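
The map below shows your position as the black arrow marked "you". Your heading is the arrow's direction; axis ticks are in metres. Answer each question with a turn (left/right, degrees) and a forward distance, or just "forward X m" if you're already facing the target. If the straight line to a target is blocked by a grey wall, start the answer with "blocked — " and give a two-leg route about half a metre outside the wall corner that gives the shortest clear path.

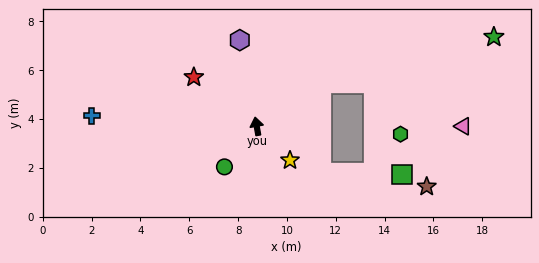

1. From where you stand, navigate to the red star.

turn left 42°, forward 3.3 m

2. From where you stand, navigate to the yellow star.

turn right 146°, forward 2.0 m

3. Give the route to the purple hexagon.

forward 3.6 m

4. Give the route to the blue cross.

turn left 76°, forward 6.8 m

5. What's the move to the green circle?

turn left 131°, forward 2.1 m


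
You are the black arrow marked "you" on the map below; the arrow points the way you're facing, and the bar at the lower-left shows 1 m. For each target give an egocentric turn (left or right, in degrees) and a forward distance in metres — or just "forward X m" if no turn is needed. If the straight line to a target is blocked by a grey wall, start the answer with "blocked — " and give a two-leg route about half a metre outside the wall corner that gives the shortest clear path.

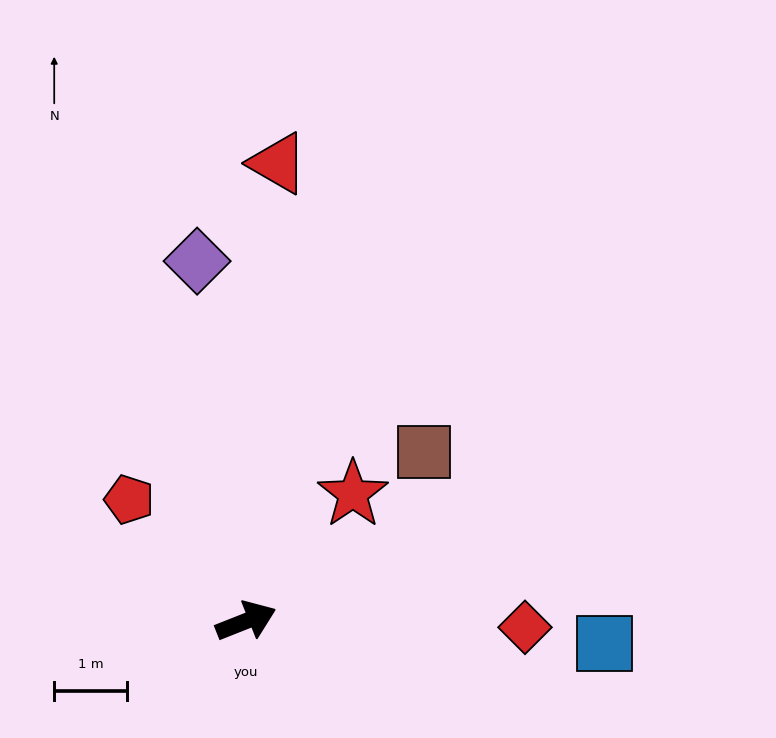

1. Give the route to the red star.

turn left 28°, forward 2.3 m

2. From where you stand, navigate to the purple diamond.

turn left 76°, forward 5.0 m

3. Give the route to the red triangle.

turn left 64°, forward 6.3 m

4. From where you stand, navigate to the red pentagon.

turn left 112°, forward 2.3 m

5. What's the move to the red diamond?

turn right 23°, forward 3.8 m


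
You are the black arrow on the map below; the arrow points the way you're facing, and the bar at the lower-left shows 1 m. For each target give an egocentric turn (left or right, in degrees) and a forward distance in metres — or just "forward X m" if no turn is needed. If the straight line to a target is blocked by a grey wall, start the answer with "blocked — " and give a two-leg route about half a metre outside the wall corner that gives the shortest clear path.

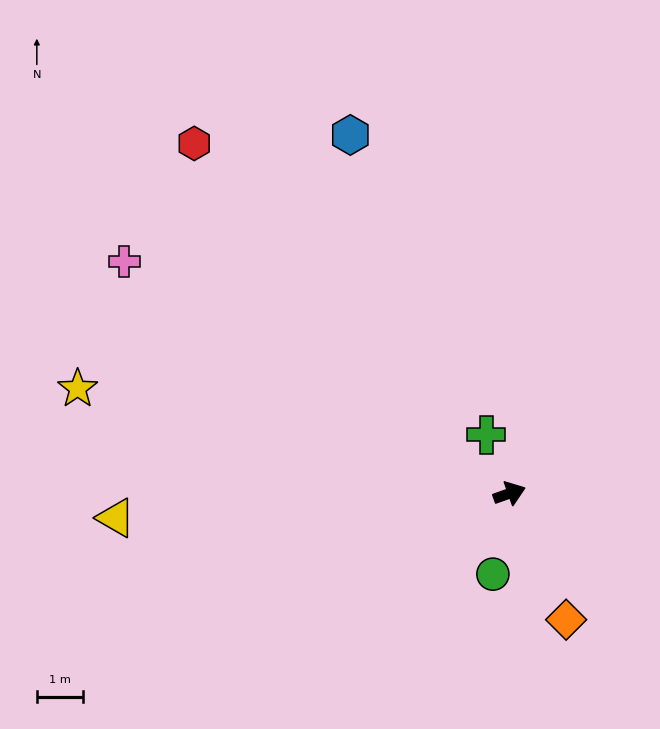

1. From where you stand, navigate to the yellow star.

turn left 147°, forward 9.6 m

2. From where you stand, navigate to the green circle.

turn right 121°, forward 1.8 m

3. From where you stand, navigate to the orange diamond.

turn right 85°, forward 3.0 m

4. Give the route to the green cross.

turn left 92°, forward 1.4 m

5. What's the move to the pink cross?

turn left 129°, forward 9.7 m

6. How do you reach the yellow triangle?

turn left 164°, forward 8.5 m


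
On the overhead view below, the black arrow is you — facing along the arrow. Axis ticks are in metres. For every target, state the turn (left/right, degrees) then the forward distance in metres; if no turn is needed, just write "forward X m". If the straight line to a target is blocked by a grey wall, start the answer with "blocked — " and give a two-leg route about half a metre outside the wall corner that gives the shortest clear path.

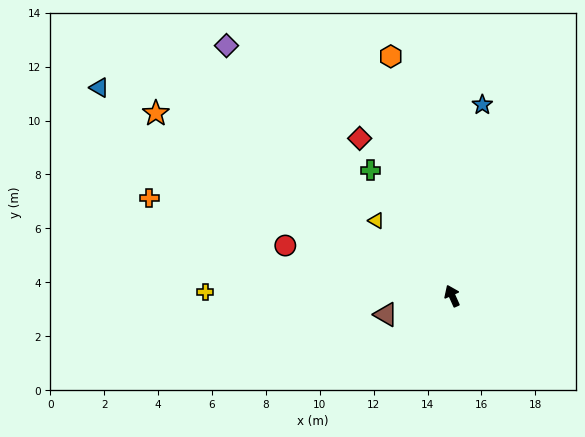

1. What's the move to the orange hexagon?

turn right 10°, forward 9.2 m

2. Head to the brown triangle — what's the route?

turn left 82°, forward 2.6 m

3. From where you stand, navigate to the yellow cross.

turn left 65°, forward 9.2 m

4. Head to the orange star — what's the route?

turn left 34°, forward 12.9 m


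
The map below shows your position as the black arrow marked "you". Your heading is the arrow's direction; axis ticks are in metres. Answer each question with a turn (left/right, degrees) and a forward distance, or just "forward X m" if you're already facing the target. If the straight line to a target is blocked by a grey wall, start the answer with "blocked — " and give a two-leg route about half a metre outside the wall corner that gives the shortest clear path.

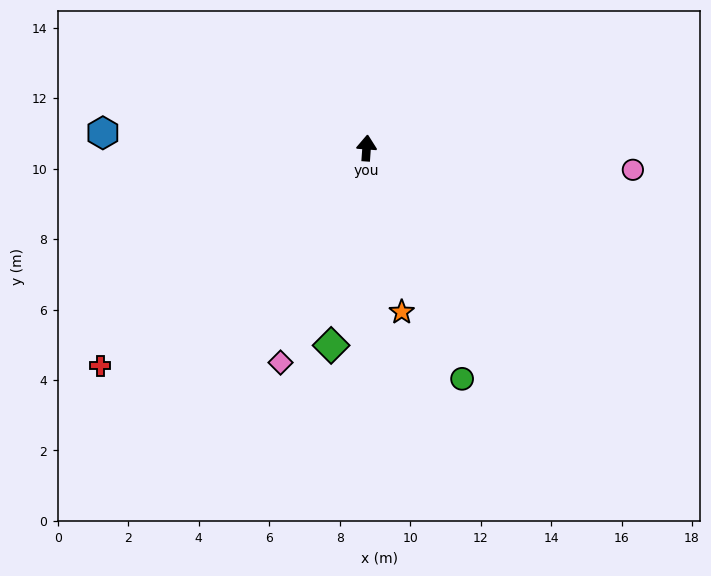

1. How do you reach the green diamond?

turn left 174°, forward 5.7 m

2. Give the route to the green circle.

turn right 153°, forward 7.1 m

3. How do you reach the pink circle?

turn right 91°, forward 7.6 m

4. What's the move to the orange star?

turn right 164°, forward 4.8 m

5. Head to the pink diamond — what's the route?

turn left 162°, forward 6.6 m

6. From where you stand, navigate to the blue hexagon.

turn left 91°, forward 7.5 m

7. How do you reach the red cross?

turn left 133°, forward 9.8 m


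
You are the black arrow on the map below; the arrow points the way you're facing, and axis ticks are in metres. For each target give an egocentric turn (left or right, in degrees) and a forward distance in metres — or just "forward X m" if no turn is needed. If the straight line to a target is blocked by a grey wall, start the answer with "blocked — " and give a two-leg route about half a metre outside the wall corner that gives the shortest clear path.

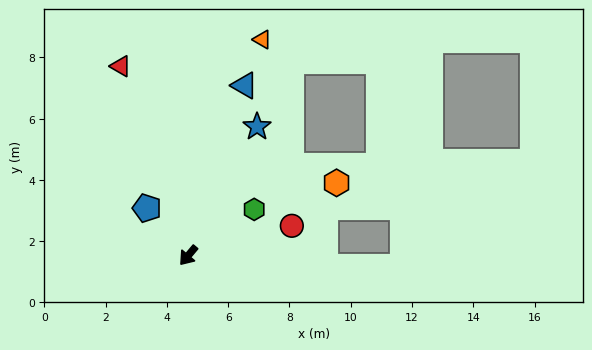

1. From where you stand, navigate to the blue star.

turn right 168°, forward 4.8 m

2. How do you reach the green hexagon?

turn left 165°, forward 2.6 m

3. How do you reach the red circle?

turn left 146°, forward 3.5 m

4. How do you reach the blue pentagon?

turn right 99°, forward 2.1 m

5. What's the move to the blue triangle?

turn right 158°, forward 5.8 m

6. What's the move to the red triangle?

turn right 120°, forward 6.6 m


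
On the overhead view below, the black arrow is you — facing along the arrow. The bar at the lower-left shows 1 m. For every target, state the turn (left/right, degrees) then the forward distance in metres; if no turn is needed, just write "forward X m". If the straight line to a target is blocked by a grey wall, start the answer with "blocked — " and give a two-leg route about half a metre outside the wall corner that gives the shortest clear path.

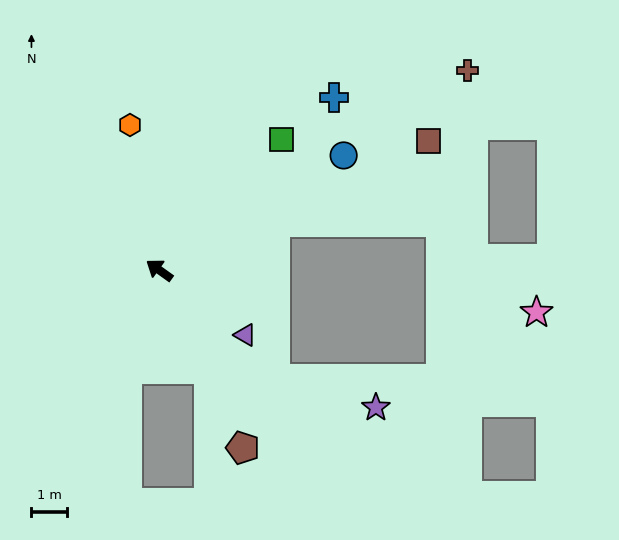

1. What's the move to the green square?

turn right 98°, forward 5.1 m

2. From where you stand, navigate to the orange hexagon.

turn right 43°, forward 4.2 m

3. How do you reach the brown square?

turn right 119°, forward 8.5 m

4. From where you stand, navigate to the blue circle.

turn right 113°, forward 6.2 m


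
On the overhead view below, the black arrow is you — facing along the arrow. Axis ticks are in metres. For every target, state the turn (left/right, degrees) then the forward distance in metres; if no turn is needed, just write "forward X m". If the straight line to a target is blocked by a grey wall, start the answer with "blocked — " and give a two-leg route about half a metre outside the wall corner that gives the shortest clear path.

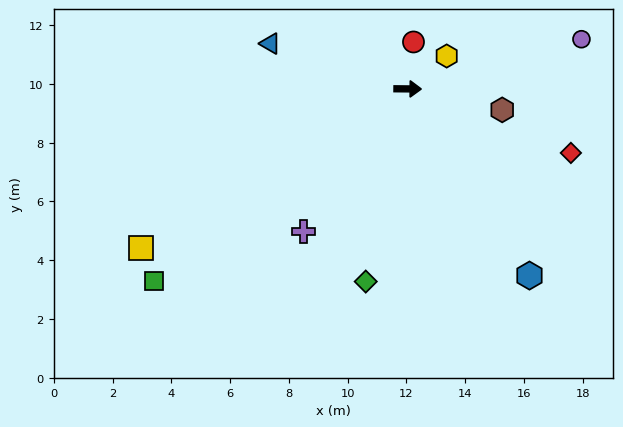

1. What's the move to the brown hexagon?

turn right 12°, forward 3.3 m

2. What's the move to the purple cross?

turn right 126°, forward 6.0 m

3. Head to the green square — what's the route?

turn right 142°, forward 10.8 m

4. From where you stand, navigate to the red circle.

turn left 83°, forward 1.6 m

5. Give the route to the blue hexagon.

turn right 56°, forward 7.6 m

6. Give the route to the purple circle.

turn left 16°, forward 6.2 m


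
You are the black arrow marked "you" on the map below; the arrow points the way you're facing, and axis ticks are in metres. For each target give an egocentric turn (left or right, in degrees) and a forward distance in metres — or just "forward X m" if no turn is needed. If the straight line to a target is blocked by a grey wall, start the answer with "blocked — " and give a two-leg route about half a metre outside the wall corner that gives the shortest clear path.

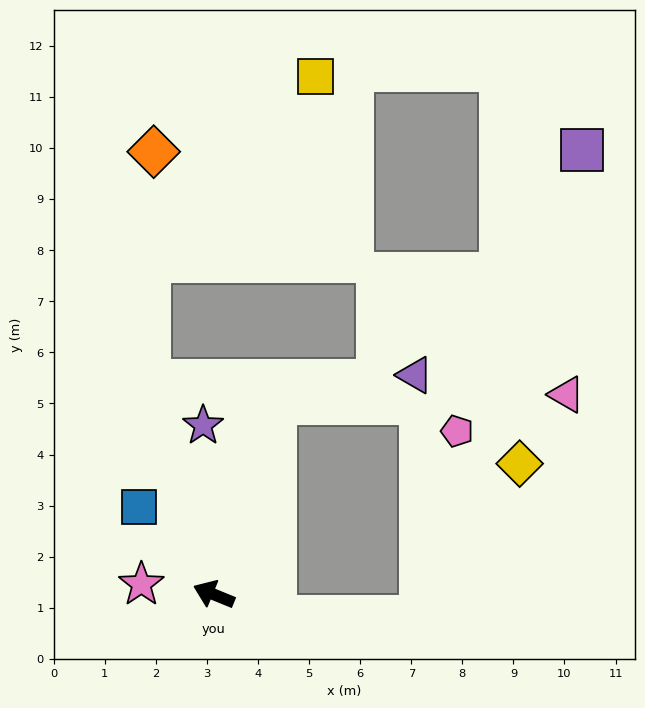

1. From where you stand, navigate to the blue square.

turn right 27°, forward 2.3 m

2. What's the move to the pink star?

turn left 14°, forward 1.4 m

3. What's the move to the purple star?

turn right 64°, forward 3.3 m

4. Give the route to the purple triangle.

blocked — turn right 86°, forward 3.9 m, then turn right 60°, forward 2.8 m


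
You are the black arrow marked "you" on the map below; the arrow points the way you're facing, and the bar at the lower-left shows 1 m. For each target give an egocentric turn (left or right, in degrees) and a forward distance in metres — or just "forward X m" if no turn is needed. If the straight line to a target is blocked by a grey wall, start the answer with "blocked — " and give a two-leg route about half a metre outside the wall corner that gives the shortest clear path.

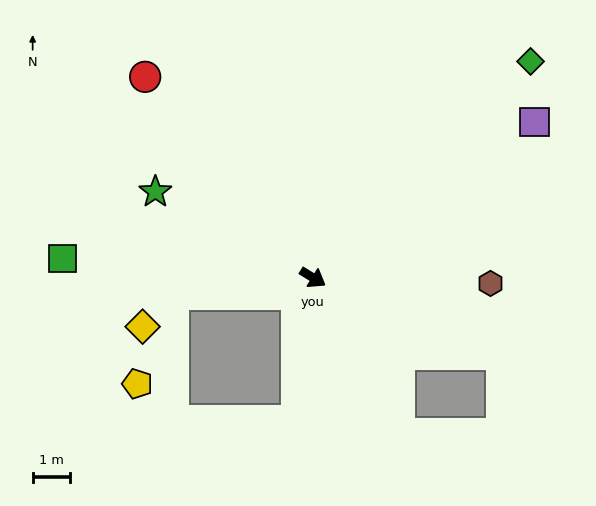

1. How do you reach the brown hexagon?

turn left 30°, forward 4.8 m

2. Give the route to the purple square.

turn left 67°, forward 7.3 m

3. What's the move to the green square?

turn right 153°, forward 6.7 m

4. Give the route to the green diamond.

turn left 76°, forward 8.2 m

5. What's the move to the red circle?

turn left 162°, forward 7.0 m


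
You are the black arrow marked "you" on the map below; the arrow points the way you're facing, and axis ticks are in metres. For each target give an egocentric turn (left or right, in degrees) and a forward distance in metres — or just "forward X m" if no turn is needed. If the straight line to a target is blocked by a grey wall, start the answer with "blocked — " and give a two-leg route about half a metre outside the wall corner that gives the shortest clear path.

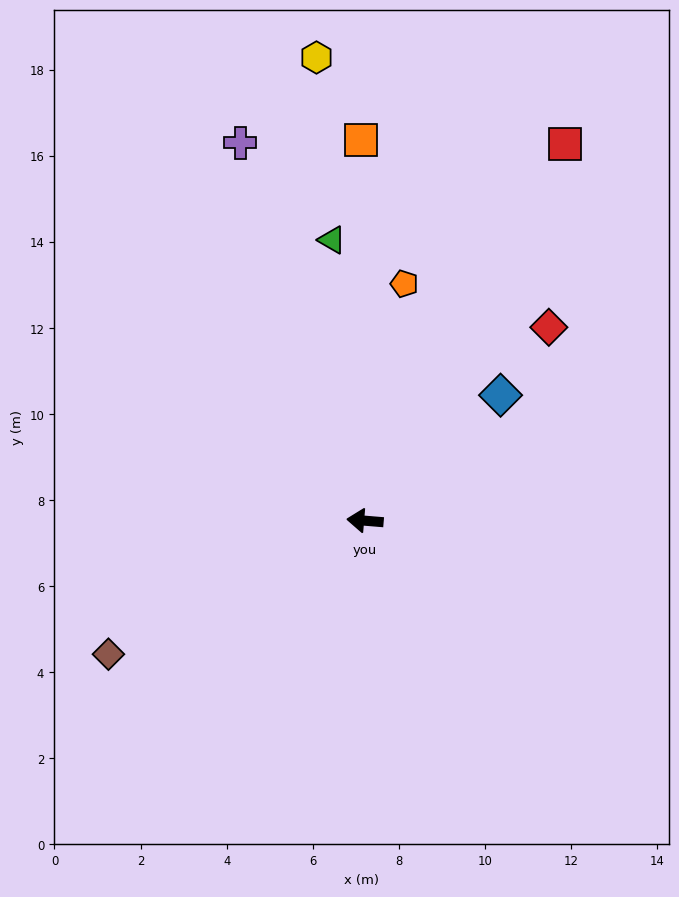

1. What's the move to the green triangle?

turn right 79°, forward 6.6 m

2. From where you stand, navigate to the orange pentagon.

turn right 95°, forward 5.6 m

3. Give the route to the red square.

turn right 113°, forward 9.9 m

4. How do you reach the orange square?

turn right 85°, forward 8.8 m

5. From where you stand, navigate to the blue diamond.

turn right 132°, forward 4.3 m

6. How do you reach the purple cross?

turn right 67°, forward 9.2 m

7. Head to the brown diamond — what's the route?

turn left 32°, forward 6.7 m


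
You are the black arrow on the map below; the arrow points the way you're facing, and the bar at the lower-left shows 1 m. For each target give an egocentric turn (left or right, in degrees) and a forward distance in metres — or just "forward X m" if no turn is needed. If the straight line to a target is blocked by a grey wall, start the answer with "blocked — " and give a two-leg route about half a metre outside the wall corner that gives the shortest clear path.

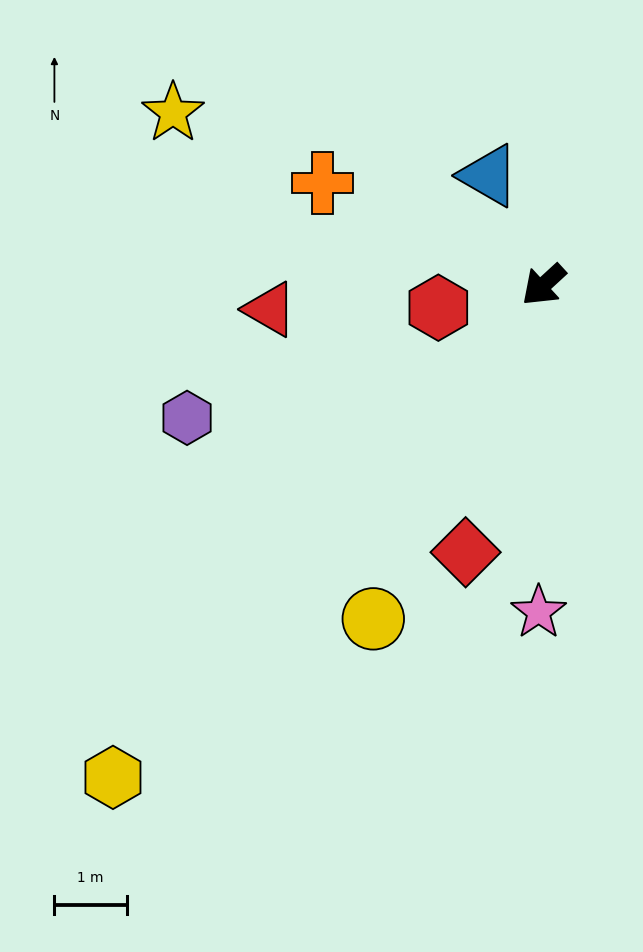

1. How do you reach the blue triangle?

turn right 106°, forward 1.7 m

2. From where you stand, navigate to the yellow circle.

turn left 20°, forward 5.2 m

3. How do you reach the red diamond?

turn left 31°, forward 3.8 m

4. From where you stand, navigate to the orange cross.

turn right 67°, forward 3.4 m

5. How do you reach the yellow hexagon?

turn left 6°, forward 9.0 m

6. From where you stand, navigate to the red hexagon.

turn right 30°, forward 1.5 m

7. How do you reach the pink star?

turn left 47°, forward 4.5 m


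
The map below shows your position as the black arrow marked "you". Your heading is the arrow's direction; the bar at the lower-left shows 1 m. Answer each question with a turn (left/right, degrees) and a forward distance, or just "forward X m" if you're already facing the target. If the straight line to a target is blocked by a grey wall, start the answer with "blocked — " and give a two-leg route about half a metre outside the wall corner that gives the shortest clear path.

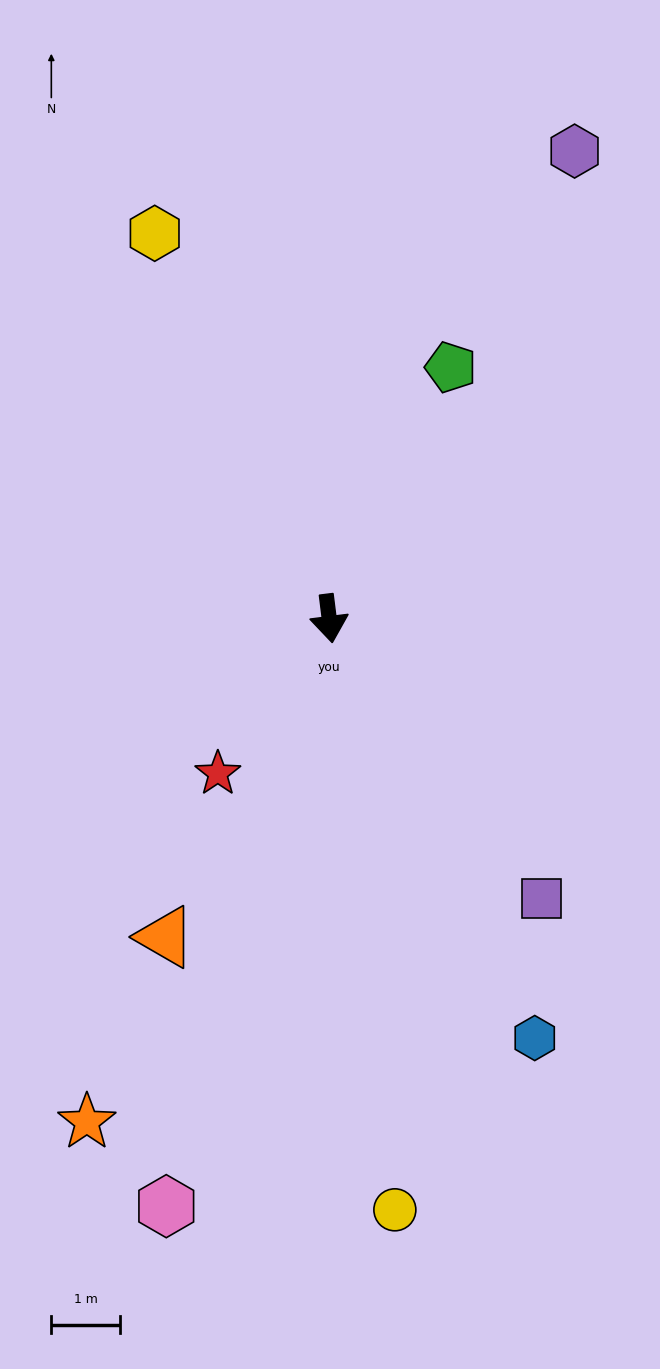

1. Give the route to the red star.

turn right 43°, forward 2.8 m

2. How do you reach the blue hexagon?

turn left 19°, forward 6.8 m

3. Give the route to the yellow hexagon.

turn right 163°, forward 6.1 m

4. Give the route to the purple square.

turn left 30°, forward 5.1 m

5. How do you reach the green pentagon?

turn left 147°, forward 4.0 m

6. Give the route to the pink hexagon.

turn right 23°, forward 8.8 m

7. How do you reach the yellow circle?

forward 8.6 m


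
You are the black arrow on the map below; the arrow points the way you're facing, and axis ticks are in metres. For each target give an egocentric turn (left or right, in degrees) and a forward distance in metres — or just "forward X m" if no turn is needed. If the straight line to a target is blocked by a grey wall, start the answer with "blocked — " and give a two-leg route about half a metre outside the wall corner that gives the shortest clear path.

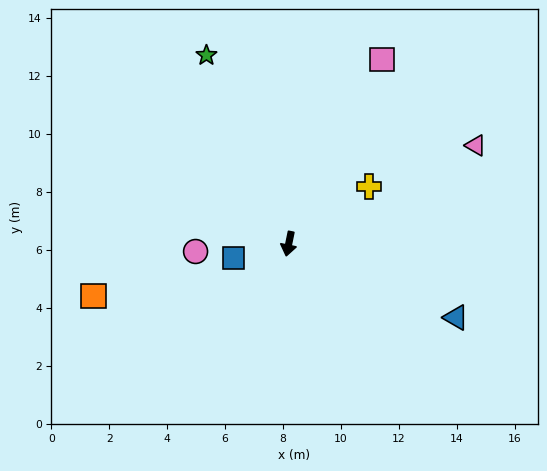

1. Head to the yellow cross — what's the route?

turn left 137°, forward 3.4 m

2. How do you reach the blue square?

turn right 64°, forward 2.0 m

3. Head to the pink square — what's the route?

turn left 165°, forward 7.1 m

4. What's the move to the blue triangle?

turn left 78°, forward 6.3 m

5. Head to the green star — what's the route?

turn right 145°, forward 7.1 m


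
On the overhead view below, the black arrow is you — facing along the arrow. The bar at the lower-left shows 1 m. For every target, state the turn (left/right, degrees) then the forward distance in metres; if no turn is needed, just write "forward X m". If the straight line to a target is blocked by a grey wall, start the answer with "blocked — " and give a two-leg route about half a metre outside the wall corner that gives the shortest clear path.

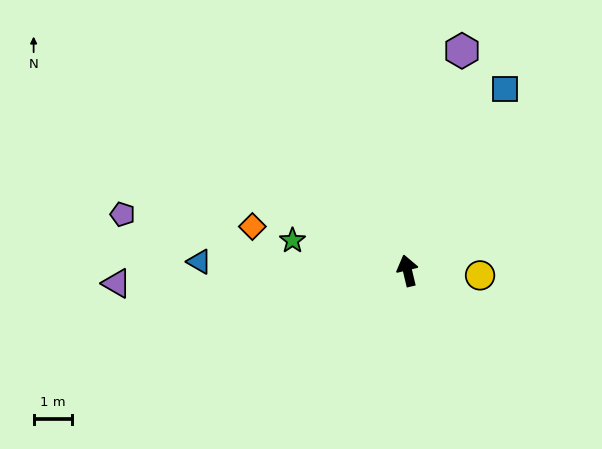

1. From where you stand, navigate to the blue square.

turn right 42°, forward 5.4 m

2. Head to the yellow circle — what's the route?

turn right 107°, forward 1.9 m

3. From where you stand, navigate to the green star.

turn left 62°, forward 3.1 m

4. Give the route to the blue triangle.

turn left 74°, forward 5.4 m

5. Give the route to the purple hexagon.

turn right 27°, forward 5.9 m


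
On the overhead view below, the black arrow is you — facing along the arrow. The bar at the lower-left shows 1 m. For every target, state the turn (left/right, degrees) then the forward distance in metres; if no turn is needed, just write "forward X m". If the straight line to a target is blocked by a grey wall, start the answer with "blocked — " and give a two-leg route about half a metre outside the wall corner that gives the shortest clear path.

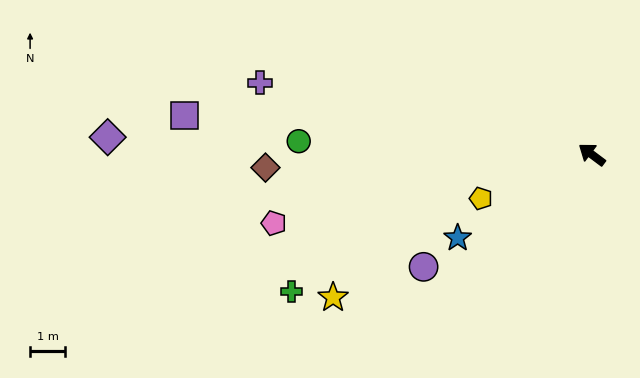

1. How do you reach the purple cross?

turn left 25°, forward 9.7 m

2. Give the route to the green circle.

turn left 34°, forward 8.4 m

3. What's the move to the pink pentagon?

turn left 49°, forward 9.3 m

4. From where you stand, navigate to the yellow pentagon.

turn left 58°, forward 3.4 m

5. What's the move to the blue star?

turn left 69°, forward 4.5 m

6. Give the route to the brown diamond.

turn left 39°, forward 9.4 m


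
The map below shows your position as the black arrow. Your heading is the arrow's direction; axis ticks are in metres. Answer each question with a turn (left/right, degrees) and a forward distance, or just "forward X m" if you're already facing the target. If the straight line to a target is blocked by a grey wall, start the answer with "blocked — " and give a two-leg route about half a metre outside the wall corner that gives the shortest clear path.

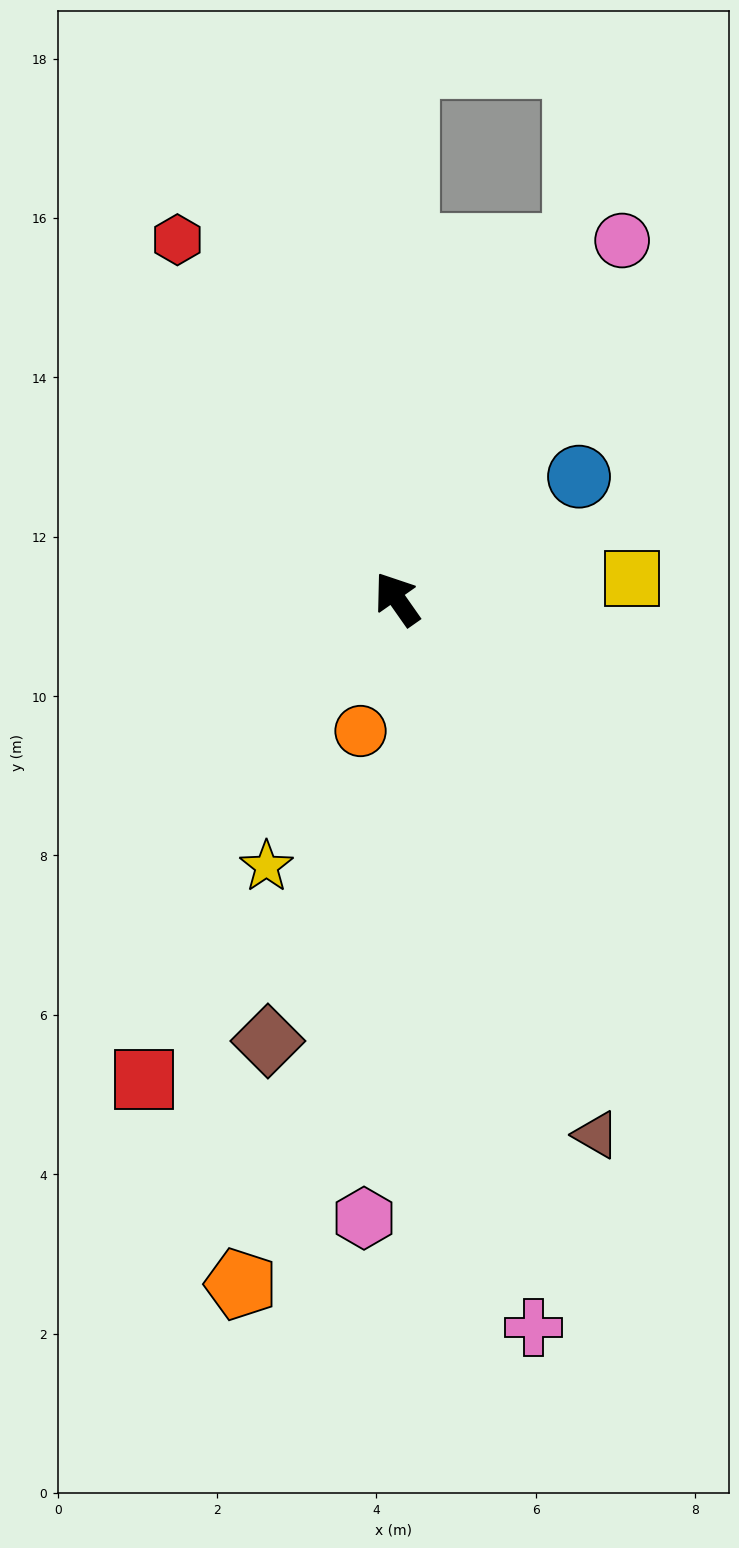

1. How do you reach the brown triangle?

turn left 165°, forward 7.2 m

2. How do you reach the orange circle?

turn left 130°, forward 1.7 m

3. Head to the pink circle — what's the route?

turn right 67°, forward 5.3 m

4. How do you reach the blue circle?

turn right 91°, forward 2.8 m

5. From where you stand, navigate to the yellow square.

turn right 120°, forward 3.0 m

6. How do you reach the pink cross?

turn left 156°, forward 9.3 m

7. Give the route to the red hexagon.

turn right 4°, forward 5.3 m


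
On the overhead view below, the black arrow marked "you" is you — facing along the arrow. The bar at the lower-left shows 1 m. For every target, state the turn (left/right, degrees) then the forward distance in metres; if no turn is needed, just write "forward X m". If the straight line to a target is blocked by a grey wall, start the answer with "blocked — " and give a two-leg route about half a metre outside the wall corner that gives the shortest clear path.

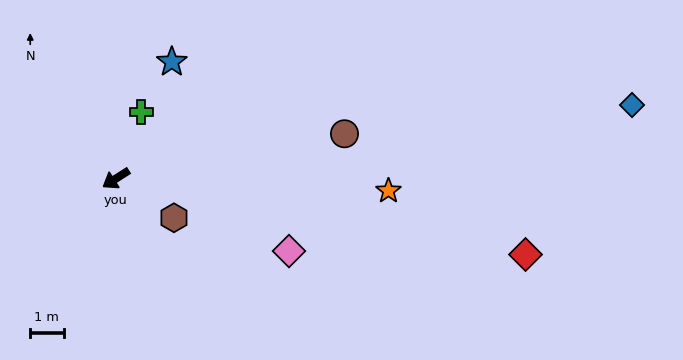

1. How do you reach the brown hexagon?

turn left 113°, forward 2.1 m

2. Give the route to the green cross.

turn right 143°, forward 2.1 m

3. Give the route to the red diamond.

turn left 137°, forward 12.5 m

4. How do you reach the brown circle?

turn left 159°, forward 7.0 m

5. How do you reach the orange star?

turn left 145°, forward 8.2 m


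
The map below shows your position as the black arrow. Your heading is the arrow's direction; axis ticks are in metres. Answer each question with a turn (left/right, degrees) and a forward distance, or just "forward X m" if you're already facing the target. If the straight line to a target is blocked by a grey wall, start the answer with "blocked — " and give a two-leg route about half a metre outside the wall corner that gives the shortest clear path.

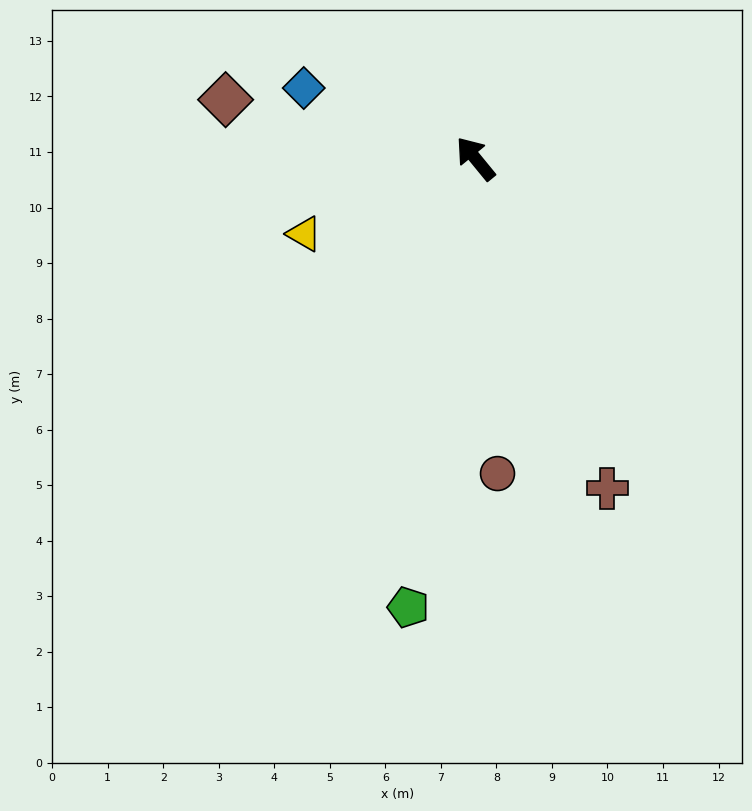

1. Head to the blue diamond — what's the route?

turn left 28°, forward 3.3 m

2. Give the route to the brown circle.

turn left 145°, forward 5.7 m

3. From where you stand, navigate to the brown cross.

turn left 162°, forward 6.4 m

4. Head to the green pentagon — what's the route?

turn left 132°, forward 8.2 m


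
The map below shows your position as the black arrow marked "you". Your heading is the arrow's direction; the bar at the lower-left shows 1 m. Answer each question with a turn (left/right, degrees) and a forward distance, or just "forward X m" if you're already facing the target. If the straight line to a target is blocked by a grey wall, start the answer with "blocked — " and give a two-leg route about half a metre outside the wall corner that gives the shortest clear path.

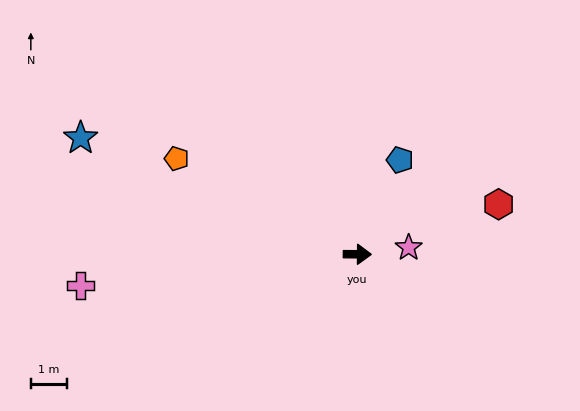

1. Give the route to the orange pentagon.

turn left 153°, forward 5.6 m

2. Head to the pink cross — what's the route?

turn right 173°, forward 7.6 m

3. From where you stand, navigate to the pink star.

turn left 8°, forward 1.4 m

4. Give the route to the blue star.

turn left 158°, forward 8.2 m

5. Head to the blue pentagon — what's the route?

turn left 66°, forward 2.8 m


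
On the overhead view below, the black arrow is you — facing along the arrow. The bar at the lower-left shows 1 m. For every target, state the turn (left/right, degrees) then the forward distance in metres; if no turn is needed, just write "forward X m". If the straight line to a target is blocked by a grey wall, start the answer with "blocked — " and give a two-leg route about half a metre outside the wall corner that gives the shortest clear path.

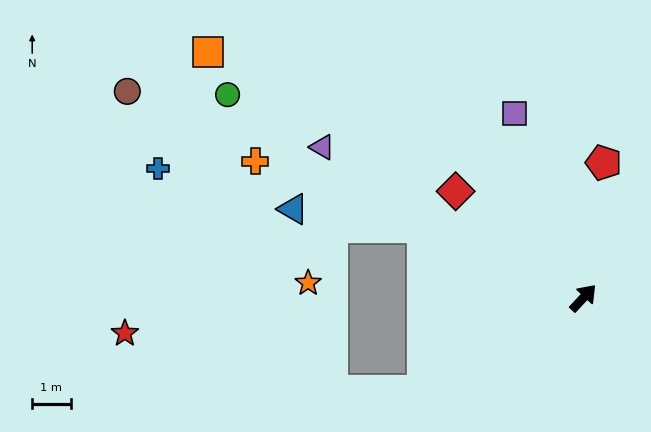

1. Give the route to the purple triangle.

turn left 103°, forward 7.9 m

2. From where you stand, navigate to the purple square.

turn left 63°, forward 5.1 m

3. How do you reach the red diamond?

turn left 93°, forward 4.3 m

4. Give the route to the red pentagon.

turn left 34°, forward 3.6 m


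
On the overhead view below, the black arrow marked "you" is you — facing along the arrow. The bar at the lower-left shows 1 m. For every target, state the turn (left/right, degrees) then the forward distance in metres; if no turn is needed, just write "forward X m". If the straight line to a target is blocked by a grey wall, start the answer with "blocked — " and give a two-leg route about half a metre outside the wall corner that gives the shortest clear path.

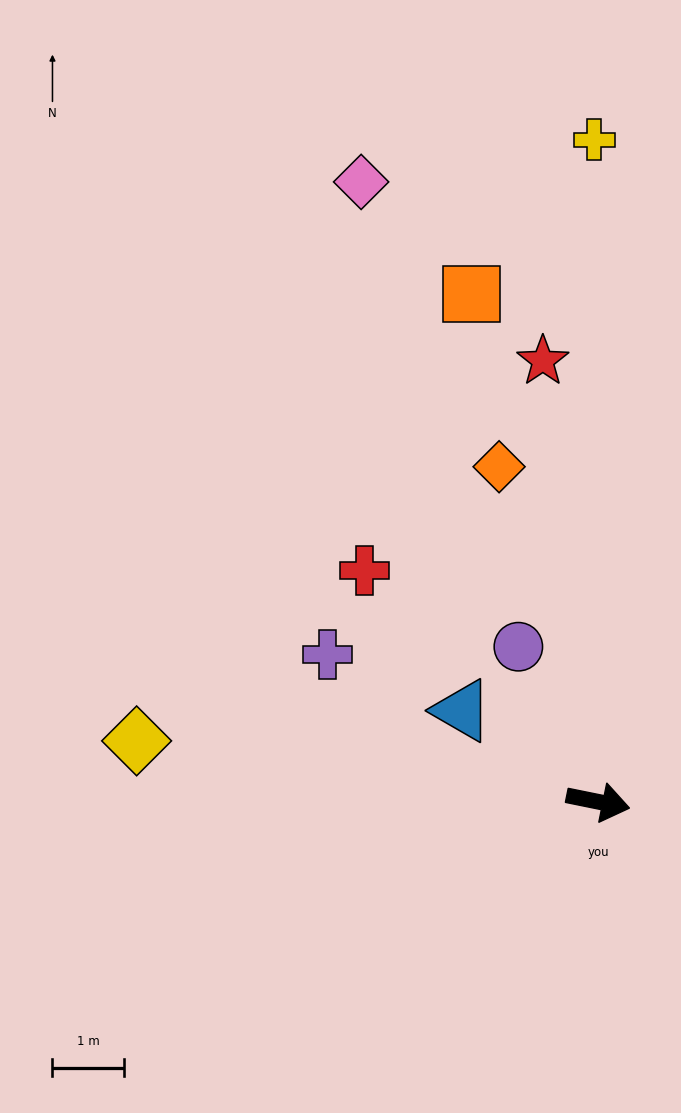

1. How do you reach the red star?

turn left 109°, forward 6.2 m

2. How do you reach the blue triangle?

turn left 158°, forward 2.3 m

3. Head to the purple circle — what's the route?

turn left 129°, forward 2.4 m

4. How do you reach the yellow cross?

turn left 102°, forward 9.2 m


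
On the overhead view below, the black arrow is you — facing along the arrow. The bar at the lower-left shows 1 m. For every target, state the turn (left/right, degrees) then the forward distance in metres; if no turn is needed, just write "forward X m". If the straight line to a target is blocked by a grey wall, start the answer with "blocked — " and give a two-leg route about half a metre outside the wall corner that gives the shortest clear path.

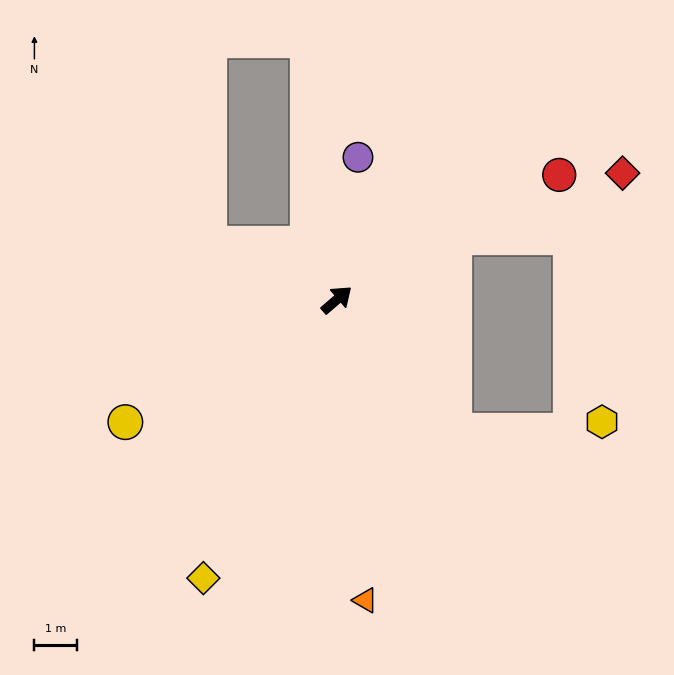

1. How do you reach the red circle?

turn right 11°, forward 6.0 m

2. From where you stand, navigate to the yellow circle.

turn left 169°, forward 5.8 m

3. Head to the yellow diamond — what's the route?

turn right 156°, forward 7.3 m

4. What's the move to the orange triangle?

turn right 125°, forward 7.1 m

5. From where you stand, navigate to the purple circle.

turn left 41°, forward 3.4 m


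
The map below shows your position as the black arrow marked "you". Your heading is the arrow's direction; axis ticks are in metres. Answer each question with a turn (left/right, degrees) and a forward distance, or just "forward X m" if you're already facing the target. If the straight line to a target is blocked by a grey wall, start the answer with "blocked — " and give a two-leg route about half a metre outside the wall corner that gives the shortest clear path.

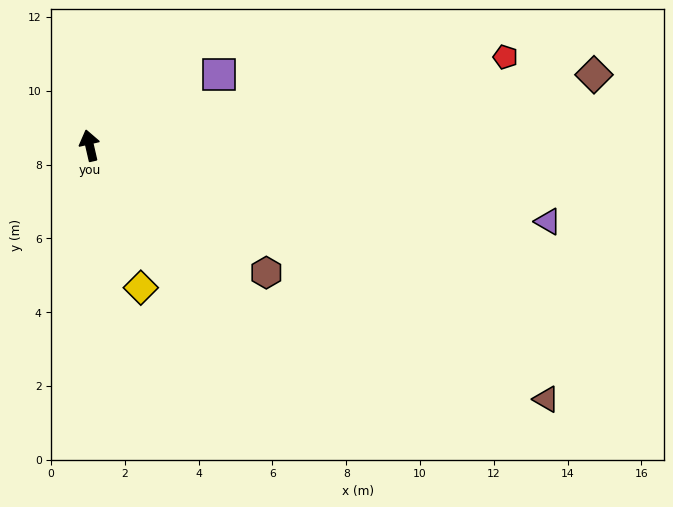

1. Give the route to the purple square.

turn right 74°, forward 4.0 m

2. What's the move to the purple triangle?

turn right 112°, forward 12.6 m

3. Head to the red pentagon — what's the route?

turn right 91°, forward 11.5 m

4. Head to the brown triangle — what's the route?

turn right 132°, forward 14.2 m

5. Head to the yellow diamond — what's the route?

turn right 173°, forward 4.1 m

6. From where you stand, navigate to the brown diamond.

turn right 95°, forward 13.8 m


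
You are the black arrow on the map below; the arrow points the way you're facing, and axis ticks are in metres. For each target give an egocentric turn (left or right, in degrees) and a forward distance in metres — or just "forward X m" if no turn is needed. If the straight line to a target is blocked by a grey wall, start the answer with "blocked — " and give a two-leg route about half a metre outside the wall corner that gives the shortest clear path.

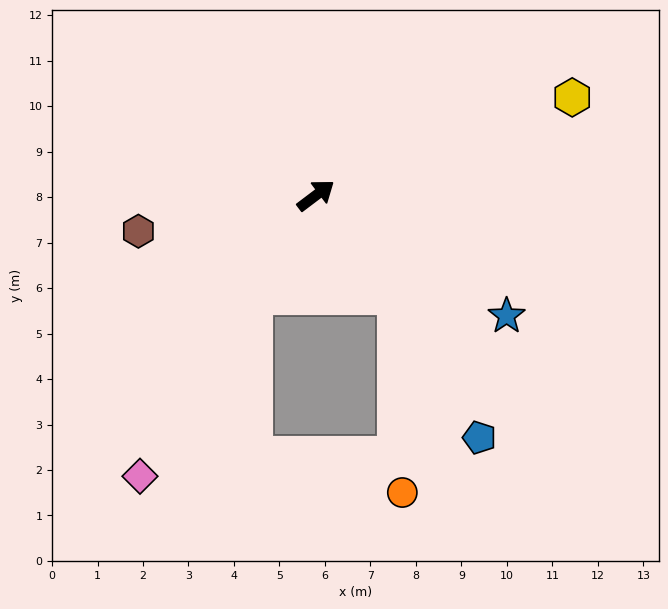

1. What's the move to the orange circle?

blocked — turn right 88°, forward 2.8 m, then turn right 37°, forward 4.3 m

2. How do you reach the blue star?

turn right 69°, forward 5.0 m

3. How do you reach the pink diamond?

turn right 159°, forward 7.3 m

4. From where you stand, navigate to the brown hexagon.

turn left 154°, forward 4.0 m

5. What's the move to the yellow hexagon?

turn right 16°, forward 6.0 m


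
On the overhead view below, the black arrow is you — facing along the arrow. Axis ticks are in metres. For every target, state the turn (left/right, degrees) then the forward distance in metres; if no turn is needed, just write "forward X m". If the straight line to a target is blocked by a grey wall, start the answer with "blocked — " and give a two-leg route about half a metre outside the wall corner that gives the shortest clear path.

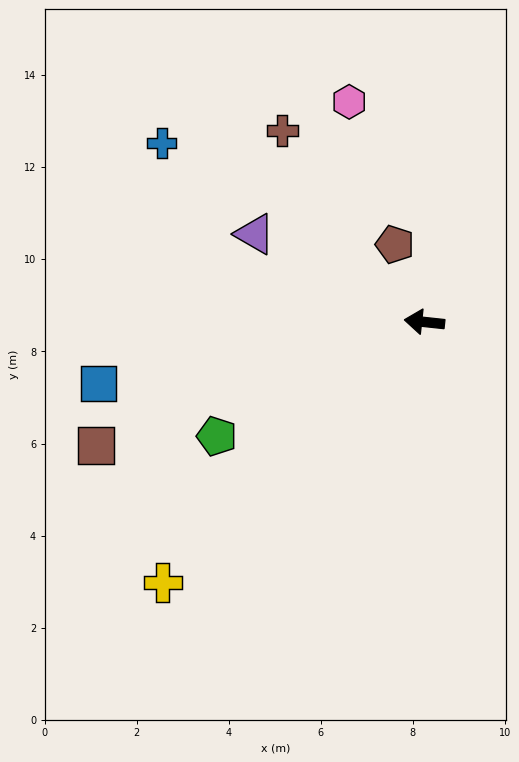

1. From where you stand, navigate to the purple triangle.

turn right 21°, forward 4.2 m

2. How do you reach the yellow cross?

turn left 51°, forward 8.0 m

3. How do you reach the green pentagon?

turn left 35°, forward 5.1 m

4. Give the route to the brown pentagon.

turn right 63°, forward 1.8 m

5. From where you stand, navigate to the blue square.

turn left 17°, forward 7.2 m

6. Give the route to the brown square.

turn left 27°, forward 7.6 m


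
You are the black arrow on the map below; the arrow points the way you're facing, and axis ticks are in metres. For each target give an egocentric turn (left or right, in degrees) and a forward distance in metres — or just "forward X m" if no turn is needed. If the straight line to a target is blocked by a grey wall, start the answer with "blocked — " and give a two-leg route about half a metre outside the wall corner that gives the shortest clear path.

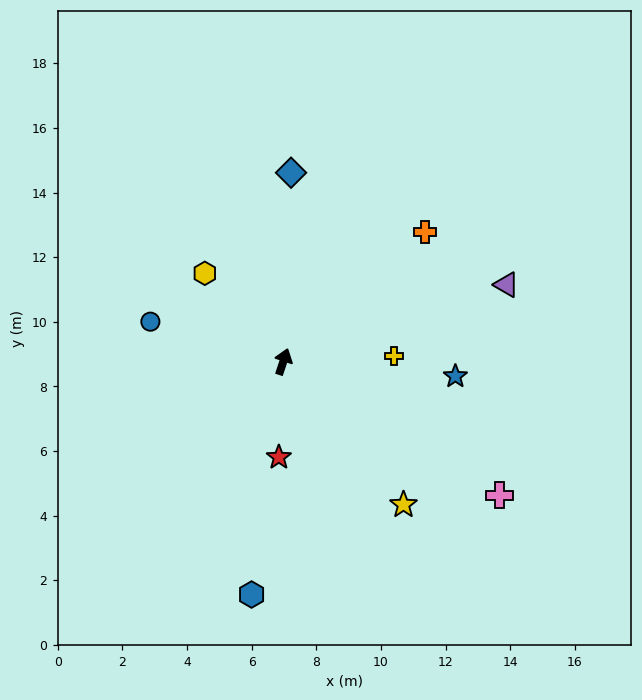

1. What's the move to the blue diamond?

turn left 16°, forward 5.9 m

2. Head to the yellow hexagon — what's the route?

turn left 60°, forward 3.7 m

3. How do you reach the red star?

turn right 164°, forward 3.0 m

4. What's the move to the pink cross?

turn right 103°, forward 7.9 m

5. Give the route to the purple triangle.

turn right 53°, forward 7.3 m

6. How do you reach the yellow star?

turn right 122°, forward 5.8 m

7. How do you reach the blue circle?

turn left 92°, forward 4.3 m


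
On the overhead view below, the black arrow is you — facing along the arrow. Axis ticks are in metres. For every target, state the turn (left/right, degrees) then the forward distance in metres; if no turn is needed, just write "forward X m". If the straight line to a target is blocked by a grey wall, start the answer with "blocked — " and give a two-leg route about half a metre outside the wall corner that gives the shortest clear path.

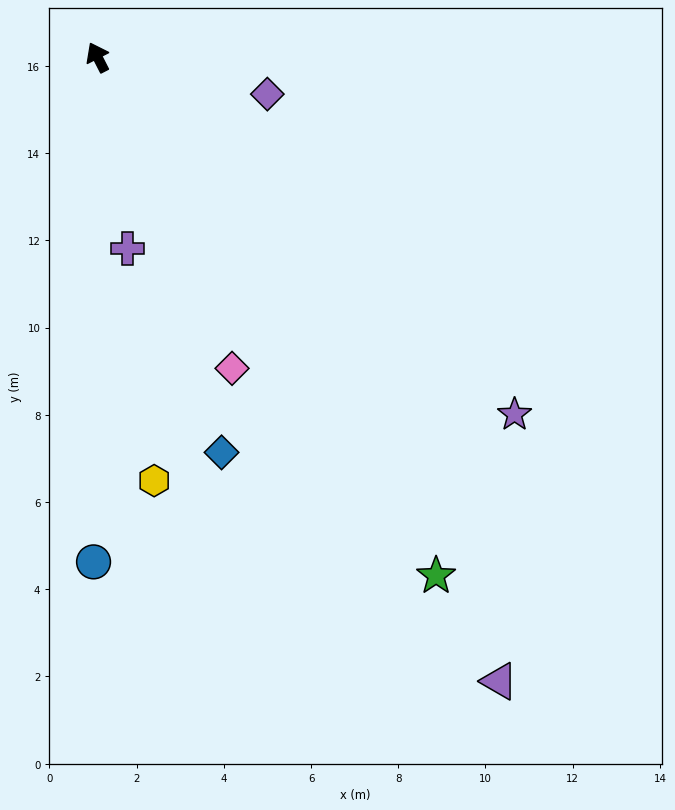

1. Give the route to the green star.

turn right 174°, forward 14.2 m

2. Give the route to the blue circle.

turn left 152°, forward 11.6 m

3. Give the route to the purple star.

turn right 158°, forward 12.6 m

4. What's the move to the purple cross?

turn left 162°, forward 4.4 m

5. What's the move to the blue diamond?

turn left 170°, forward 9.5 m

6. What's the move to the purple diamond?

turn right 129°, forward 4.0 m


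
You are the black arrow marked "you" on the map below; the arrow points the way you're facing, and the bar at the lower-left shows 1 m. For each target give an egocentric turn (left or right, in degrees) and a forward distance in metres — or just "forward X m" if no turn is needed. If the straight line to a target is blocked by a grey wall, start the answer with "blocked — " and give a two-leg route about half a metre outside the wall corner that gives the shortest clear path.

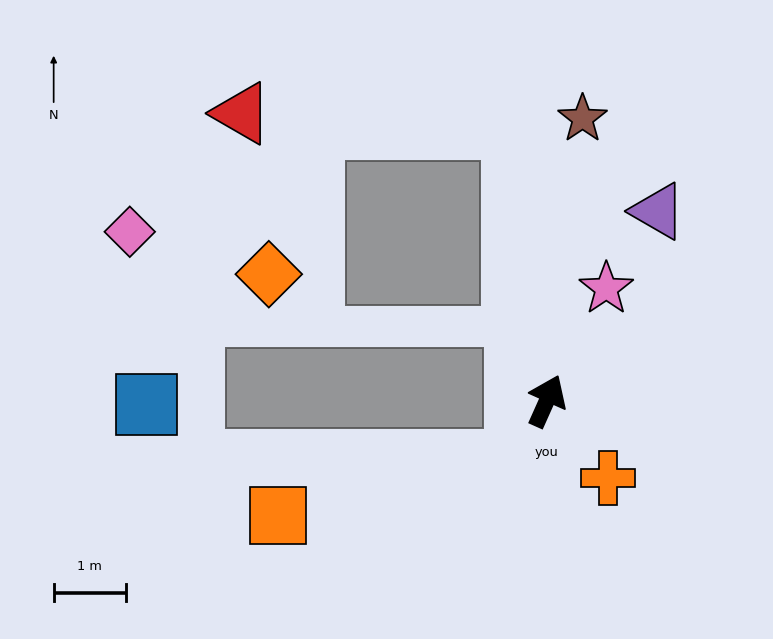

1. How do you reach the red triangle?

blocked — turn left 31°, forward 3.8 m, then turn left 80°, forward 3.8 m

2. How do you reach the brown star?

turn left 17°, forward 3.9 m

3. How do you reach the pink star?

turn right 4°, forward 1.8 m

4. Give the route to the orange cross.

turn right 118°, forward 1.4 m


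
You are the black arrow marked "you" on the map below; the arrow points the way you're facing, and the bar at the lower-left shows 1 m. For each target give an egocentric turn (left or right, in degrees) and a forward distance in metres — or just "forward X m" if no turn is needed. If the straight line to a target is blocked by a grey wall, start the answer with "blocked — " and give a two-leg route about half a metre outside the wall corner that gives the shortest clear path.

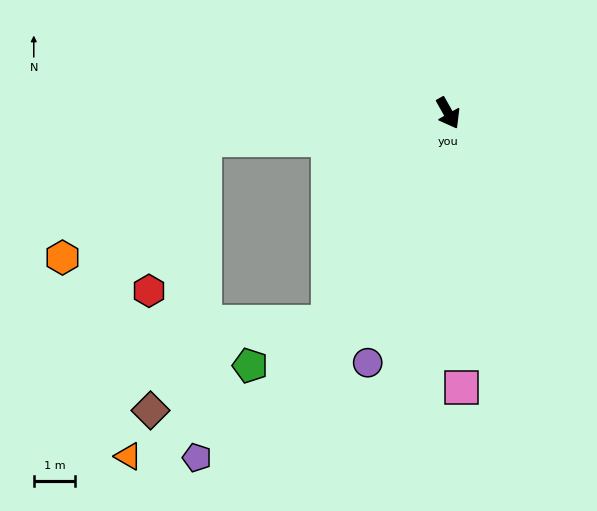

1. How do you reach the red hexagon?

blocked — turn right 113°, forward 5.9 m, then turn left 63°, forward 3.9 m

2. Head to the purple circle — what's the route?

turn right 47°, forward 6.4 m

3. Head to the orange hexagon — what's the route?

blocked — turn right 113°, forward 5.9 m, then turn left 33°, forward 4.5 m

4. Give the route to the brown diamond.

blocked — turn right 113°, forward 5.9 m, then turn left 72°, forward 6.7 m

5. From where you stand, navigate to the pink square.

turn right 27°, forward 6.7 m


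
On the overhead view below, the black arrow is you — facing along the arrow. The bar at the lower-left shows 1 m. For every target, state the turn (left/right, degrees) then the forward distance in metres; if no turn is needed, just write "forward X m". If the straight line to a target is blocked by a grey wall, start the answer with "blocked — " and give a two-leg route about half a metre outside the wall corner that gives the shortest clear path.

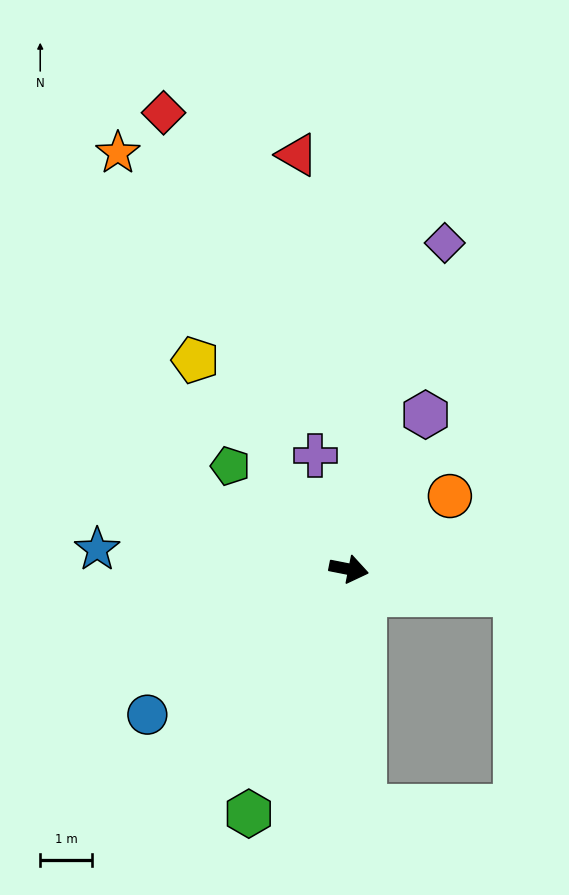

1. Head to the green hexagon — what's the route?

turn right 101°, forward 5.1 m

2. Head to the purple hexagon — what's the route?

turn left 75°, forward 3.4 m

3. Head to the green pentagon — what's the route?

turn left 150°, forward 3.1 m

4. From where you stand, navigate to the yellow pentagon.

turn left 137°, forward 5.0 m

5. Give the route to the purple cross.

turn left 118°, forward 2.3 m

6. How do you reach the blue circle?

turn right 133°, forward 4.8 m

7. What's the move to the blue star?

turn right 173°, forward 4.9 m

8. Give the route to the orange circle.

turn left 47°, forward 2.4 m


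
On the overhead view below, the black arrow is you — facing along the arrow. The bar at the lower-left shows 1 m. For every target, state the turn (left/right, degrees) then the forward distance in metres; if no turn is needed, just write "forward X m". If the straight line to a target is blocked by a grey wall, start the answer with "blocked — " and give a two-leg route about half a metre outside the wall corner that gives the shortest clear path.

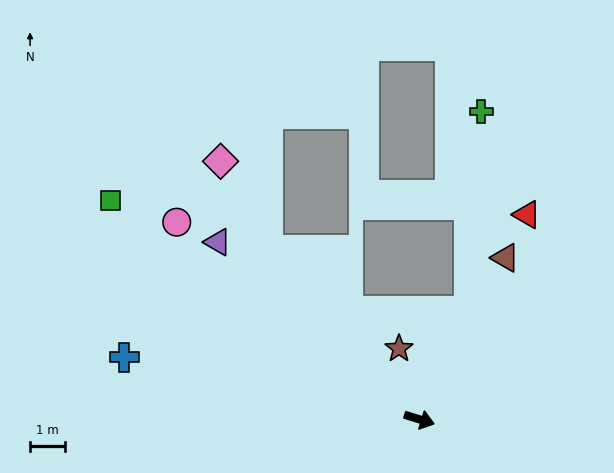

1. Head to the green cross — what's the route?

blocked — turn left 83°, forward 3.4 m, then turn left 21°, forward 5.8 m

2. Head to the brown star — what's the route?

turn left 123°, forward 2.1 m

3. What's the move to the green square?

turn left 162°, forward 11.0 m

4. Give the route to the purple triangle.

turn left 156°, forward 7.8 m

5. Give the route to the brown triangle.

turn left 79°, forward 5.3 m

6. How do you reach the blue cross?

turn right 175°, forward 8.7 m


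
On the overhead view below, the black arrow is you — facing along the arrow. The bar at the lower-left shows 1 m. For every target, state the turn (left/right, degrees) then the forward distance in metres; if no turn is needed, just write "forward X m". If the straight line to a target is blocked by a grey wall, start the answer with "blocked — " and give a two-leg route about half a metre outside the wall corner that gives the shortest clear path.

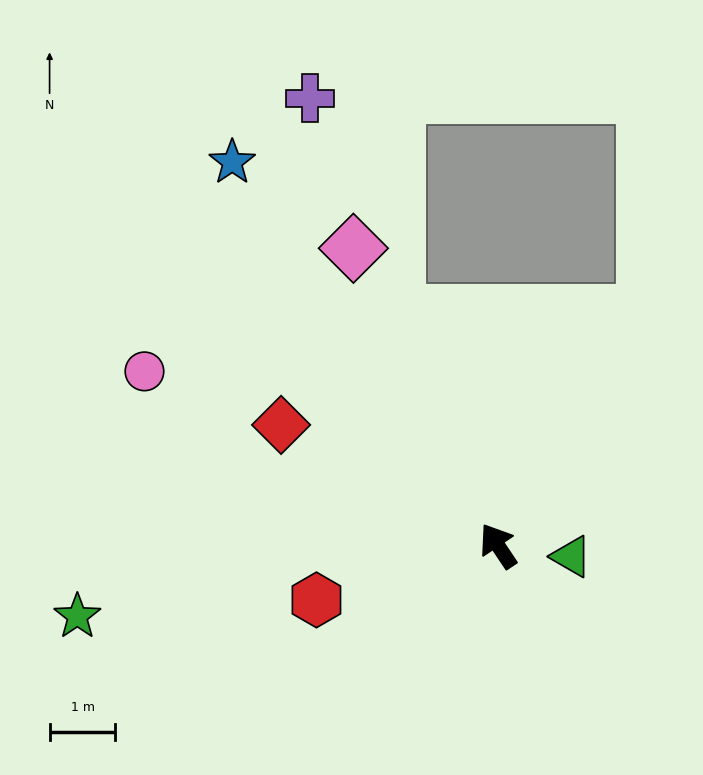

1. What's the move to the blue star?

forward 7.1 m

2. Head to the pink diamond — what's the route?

turn right 8°, forward 5.0 m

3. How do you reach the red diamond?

turn left 27°, forward 3.8 m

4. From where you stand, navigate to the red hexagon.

turn left 73°, forward 2.9 m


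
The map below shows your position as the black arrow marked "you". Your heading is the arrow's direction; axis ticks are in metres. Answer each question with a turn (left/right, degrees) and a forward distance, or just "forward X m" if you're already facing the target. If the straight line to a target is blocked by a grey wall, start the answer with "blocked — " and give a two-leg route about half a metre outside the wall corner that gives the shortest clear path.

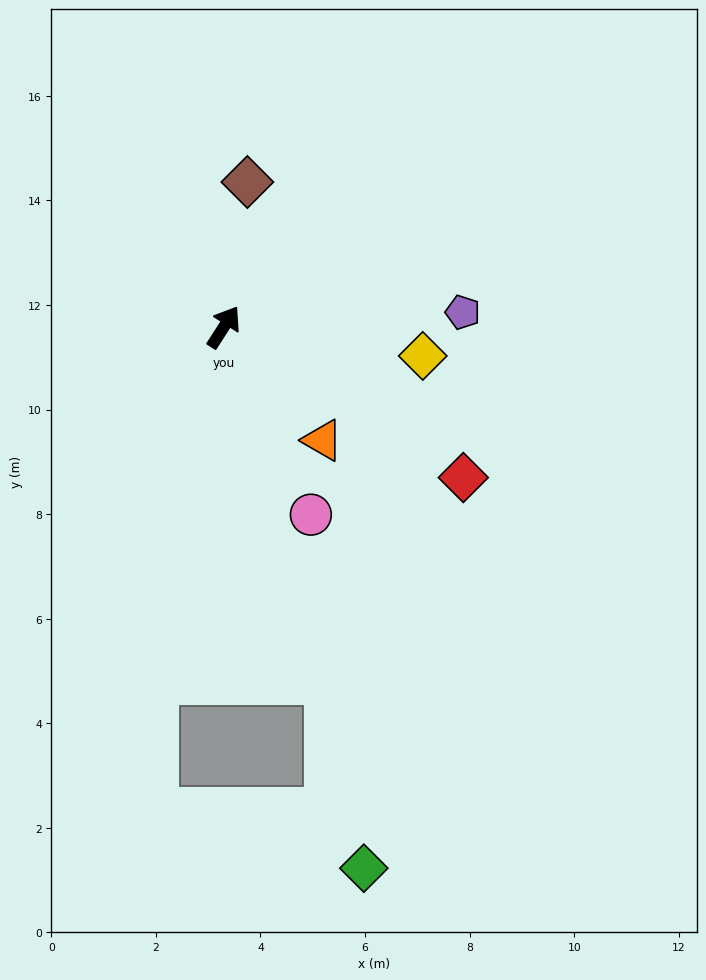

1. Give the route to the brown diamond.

turn left 24°, forward 2.8 m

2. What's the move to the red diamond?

turn right 89°, forward 5.4 m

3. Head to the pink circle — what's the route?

turn right 122°, forward 4.0 m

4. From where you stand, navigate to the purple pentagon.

turn right 54°, forward 4.6 m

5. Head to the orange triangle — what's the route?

turn right 106°, forward 2.9 m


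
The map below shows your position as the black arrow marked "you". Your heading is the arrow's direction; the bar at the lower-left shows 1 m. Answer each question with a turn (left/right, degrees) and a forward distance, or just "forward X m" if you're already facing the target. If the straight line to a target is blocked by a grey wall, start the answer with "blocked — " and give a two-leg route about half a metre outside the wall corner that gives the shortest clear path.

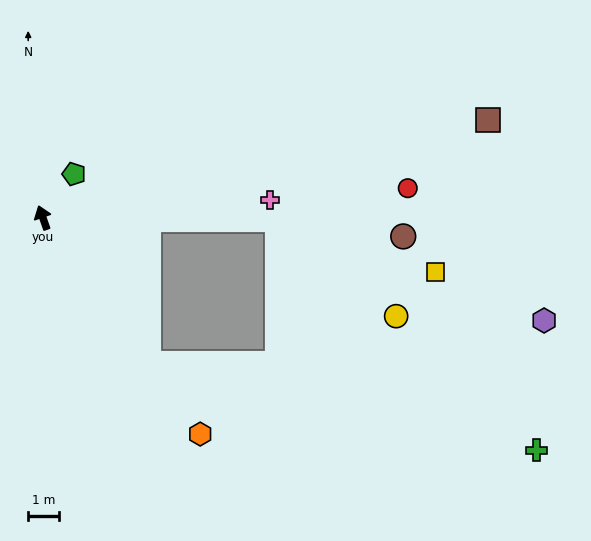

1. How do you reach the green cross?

blocked — turn right 164°, forward 5.8 m, then turn left 42°, forward 12.9 m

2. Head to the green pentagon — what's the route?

turn right 55°, forward 1.7 m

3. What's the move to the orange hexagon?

turn right 163°, forward 8.7 m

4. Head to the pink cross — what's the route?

turn right 105°, forward 7.4 m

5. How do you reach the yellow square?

blocked — turn right 110°, forward 7.6 m, then turn right 18°, forward 5.4 m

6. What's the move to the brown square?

turn right 97°, forward 14.7 m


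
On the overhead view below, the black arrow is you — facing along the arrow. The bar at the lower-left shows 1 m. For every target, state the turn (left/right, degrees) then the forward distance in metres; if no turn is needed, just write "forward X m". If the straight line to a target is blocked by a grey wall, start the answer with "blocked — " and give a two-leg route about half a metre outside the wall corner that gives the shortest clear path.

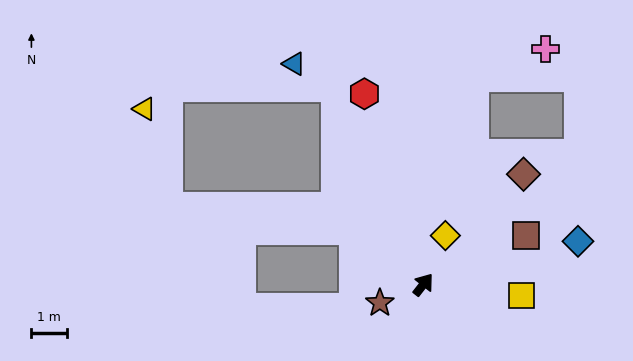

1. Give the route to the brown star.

turn left 151°, forward 1.3 m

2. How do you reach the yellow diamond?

turn left 14°, forward 1.5 m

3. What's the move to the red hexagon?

turn left 55°, forward 5.6 m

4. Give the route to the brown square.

turn right 26°, forward 3.2 m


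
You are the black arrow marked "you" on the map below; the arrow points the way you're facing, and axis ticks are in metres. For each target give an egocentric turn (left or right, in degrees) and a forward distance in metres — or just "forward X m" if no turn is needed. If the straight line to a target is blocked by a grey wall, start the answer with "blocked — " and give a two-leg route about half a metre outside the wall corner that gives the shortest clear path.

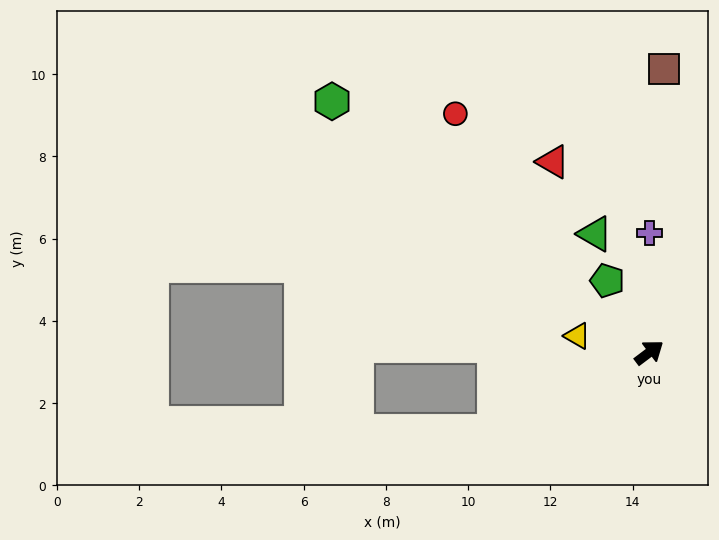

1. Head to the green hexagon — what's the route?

turn left 105°, forward 9.8 m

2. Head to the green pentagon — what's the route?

turn left 83°, forward 2.0 m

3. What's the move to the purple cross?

turn left 53°, forward 2.9 m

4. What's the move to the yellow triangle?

turn left 130°, forward 1.8 m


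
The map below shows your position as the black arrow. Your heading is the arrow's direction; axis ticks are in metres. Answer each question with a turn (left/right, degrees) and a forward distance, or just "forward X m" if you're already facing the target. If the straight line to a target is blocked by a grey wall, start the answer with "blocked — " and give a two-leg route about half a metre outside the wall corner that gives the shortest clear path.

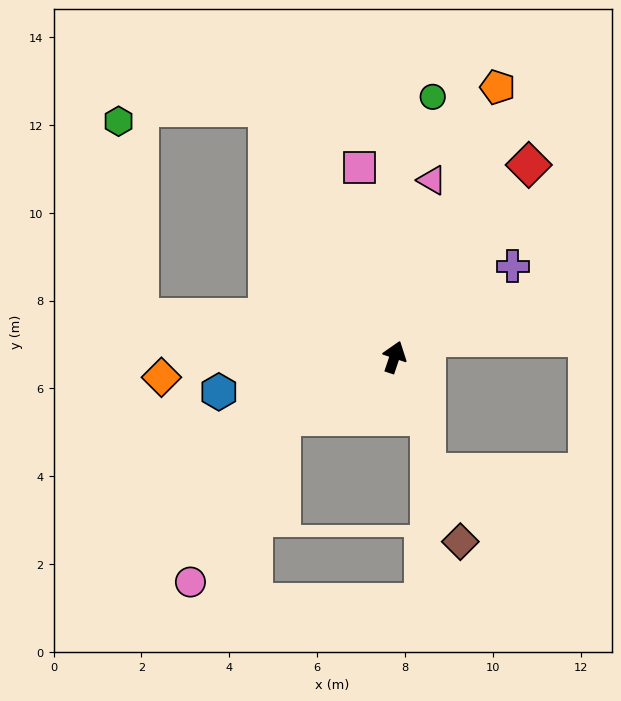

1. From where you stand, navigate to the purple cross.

turn right 34°, forward 3.4 m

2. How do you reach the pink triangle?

turn left 7°, forward 4.1 m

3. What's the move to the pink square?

turn left 29°, forward 4.4 m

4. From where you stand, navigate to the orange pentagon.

turn right 2°, forward 6.6 m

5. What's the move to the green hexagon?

blocked — turn left 100°, forward 5.9 m, then turn right 75°, forward 4.5 m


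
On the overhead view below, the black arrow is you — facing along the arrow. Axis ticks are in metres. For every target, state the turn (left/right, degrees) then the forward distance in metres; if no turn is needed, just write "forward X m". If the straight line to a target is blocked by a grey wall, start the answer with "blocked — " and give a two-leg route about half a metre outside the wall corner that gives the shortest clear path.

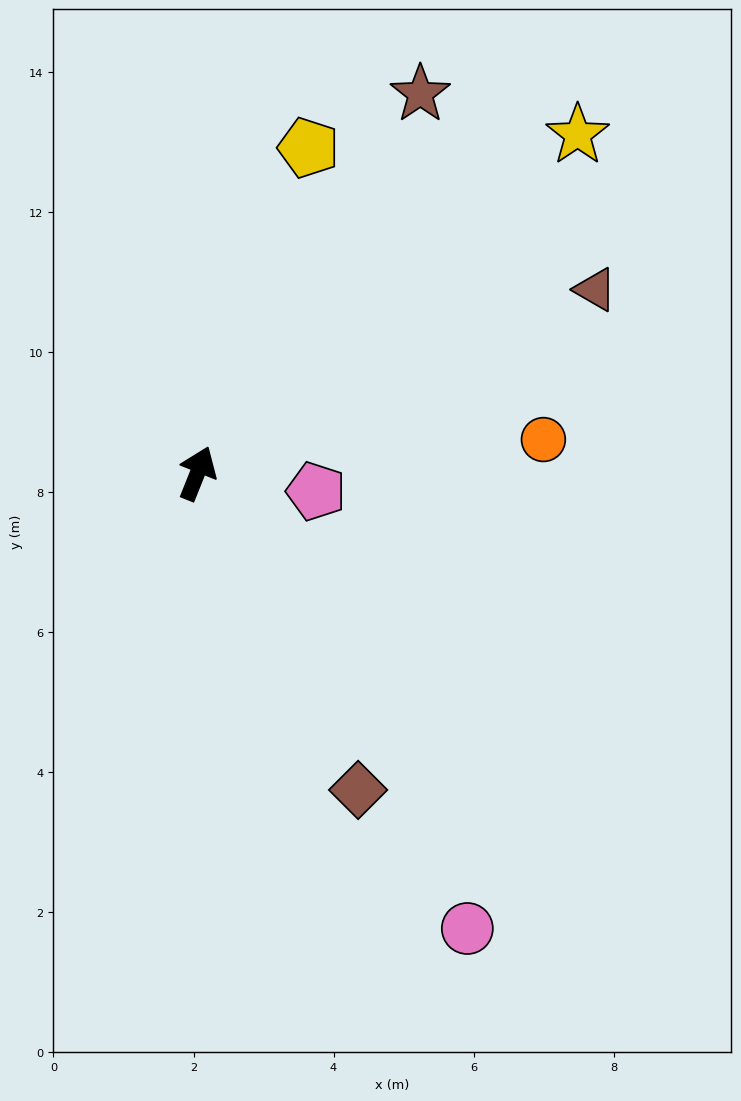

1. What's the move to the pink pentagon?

turn right 77°, forward 1.7 m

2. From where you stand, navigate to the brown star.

turn right 9°, forward 6.3 m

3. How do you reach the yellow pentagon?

turn left 3°, forward 4.9 m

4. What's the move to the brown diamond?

turn right 131°, forward 5.1 m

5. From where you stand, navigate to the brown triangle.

turn right 43°, forward 6.3 m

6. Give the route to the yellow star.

turn right 26°, forward 7.3 m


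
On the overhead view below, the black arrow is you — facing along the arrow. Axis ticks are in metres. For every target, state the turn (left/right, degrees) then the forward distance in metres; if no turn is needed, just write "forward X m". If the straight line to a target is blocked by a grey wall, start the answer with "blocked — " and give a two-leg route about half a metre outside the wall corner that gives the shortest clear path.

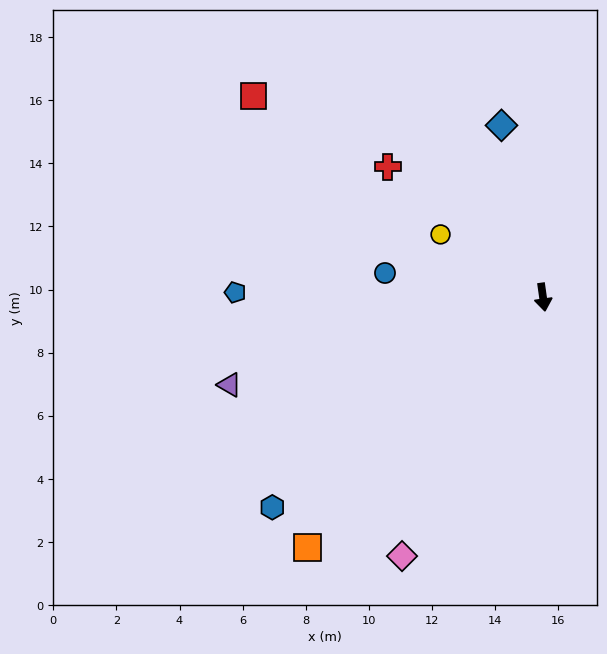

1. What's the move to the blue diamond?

turn right 174°, forward 5.6 m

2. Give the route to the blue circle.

turn right 107°, forward 5.1 m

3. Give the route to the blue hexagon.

turn right 60°, forward 10.9 m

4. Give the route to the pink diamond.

turn right 37°, forward 9.3 m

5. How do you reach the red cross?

turn right 138°, forward 6.4 m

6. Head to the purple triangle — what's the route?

turn right 82°, forward 10.3 m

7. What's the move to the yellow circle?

turn right 130°, forward 3.8 m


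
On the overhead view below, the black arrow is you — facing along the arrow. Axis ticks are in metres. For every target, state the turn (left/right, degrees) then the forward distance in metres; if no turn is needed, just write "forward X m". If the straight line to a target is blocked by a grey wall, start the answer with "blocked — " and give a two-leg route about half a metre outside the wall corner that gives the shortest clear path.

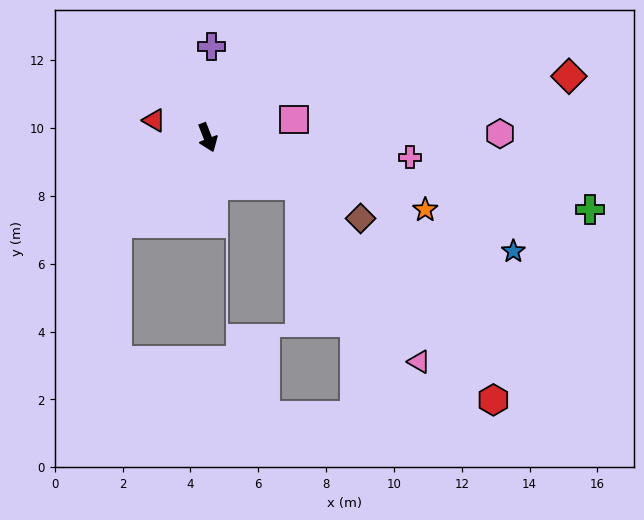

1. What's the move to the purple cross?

turn left 156°, forward 2.7 m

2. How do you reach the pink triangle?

blocked — turn left 41°, forward 3.1 m, then turn right 28°, forward 6.3 m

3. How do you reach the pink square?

turn left 81°, forward 2.6 m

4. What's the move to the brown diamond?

turn left 41°, forward 5.1 m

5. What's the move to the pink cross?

turn left 63°, forward 6.0 m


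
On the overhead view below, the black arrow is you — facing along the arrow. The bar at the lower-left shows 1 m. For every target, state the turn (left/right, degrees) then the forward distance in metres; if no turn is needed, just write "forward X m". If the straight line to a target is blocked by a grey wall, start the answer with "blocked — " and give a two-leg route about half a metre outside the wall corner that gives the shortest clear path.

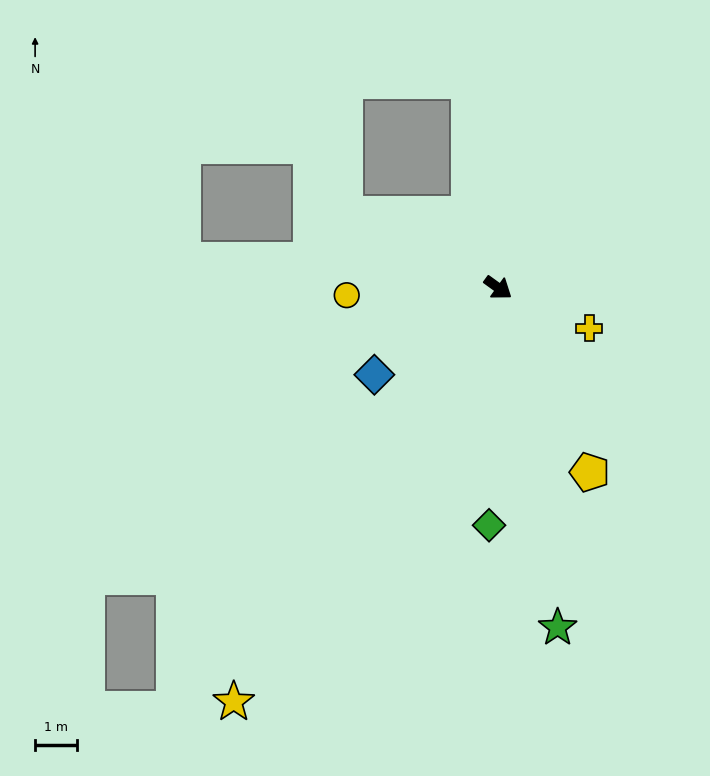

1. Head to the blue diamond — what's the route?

turn right 109°, forward 3.6 m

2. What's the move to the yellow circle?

turn right 141°, forward 3.6 m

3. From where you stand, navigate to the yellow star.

turn right 87°, forward 11.7 m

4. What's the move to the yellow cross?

turn left 12°, forward 2.4 m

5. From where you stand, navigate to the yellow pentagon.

turn right 28°, forward 4.9 m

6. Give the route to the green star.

turn right 44°, forward 8.2 m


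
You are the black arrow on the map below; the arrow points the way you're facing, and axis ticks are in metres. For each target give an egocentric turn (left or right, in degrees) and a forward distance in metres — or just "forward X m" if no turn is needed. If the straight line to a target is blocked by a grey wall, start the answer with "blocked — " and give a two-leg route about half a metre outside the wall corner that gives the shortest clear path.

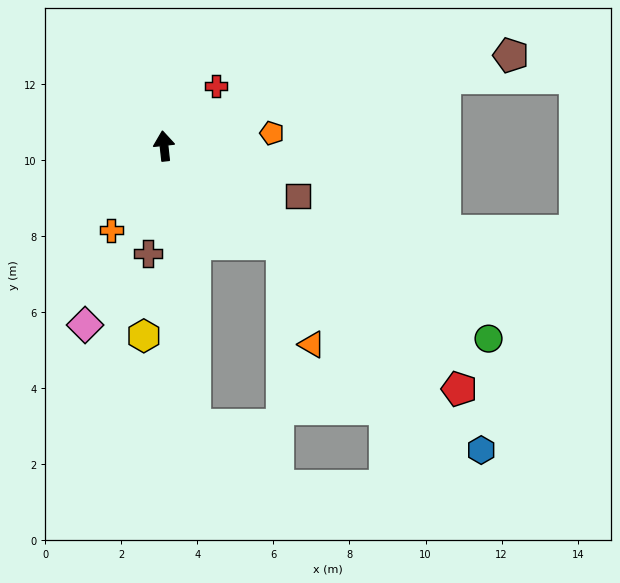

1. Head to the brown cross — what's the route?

turn left 165°, forward 2.9 m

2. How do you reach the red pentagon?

turn right 136°, forward 10.1 m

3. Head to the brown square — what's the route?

turn right 117°, forward 3.8 m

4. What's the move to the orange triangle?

blocked — turn right 136°, forward 4.0 m, then turn right 34°, forward 2.8 m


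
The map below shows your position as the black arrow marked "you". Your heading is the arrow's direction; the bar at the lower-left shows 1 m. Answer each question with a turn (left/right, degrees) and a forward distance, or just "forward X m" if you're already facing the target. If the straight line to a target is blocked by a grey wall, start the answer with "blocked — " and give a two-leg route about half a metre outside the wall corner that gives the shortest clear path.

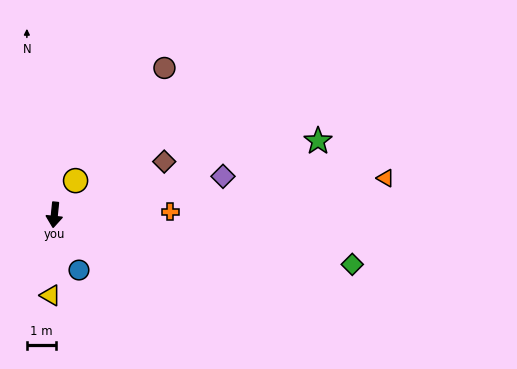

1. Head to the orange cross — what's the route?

turn left 97°, forward 3.9 m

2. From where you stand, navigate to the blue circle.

turn left 30°, forward 2.1 m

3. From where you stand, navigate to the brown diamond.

turn left 122°, forward 4.2 m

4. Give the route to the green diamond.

turn left 86°, forward 10.3 m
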